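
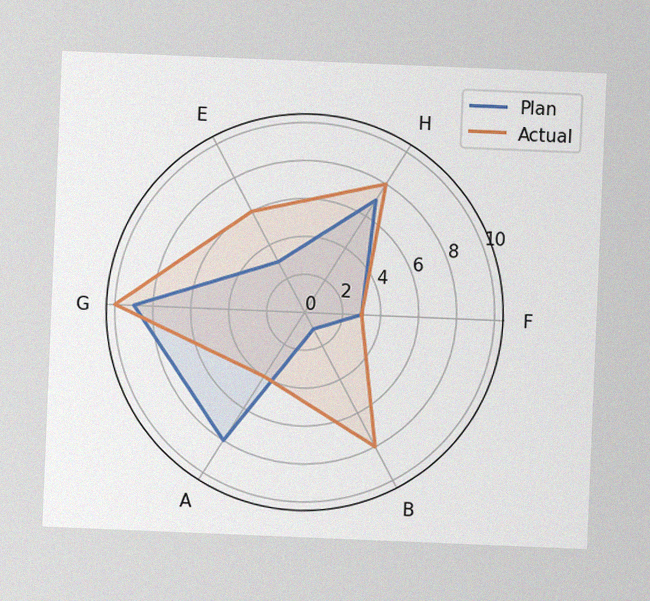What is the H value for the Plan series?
7

The chart is tilted about 2° clockwise, with some photo noise. On the H axis, Plan reaches 7.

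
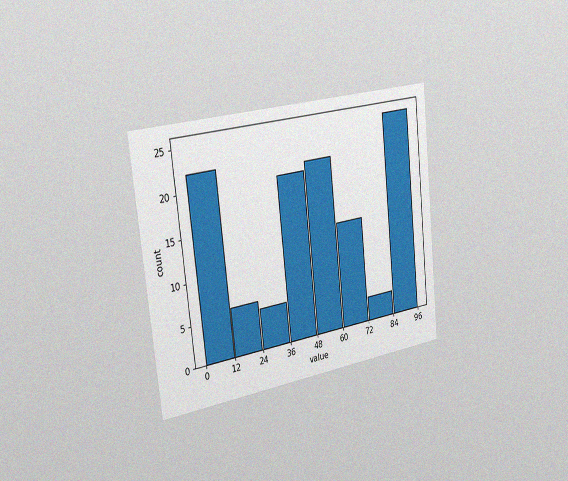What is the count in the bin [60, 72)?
13

The chart is tilted about 6° counter-clockwise and viewed slightly from the left, with some photo noise. The [60, 72) bin has height 13.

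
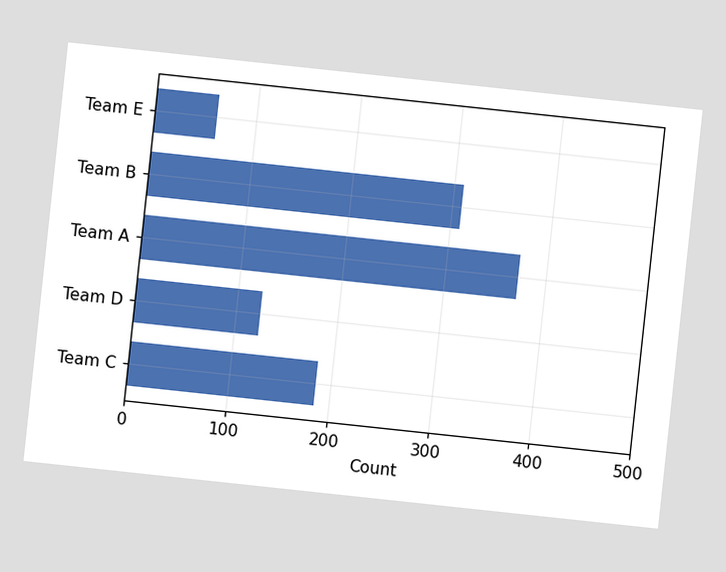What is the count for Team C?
The chart is tilted about 6° clockwise. Reading along the chart's x-axis, the Team C bar reaches 186.

186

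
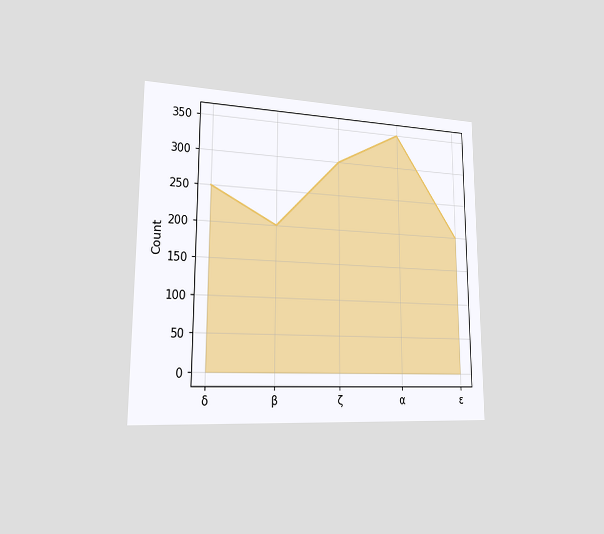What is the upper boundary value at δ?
250

The chart is viewed slightly from the left. At δ the upper boundary is at 250.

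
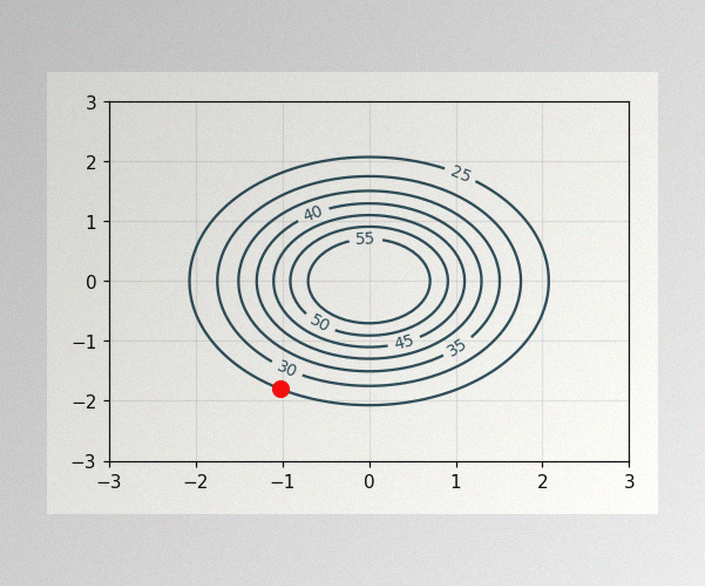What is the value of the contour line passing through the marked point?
The image has some photo noise and uneven lighting. The marked point sits on the contour labelled 25.

25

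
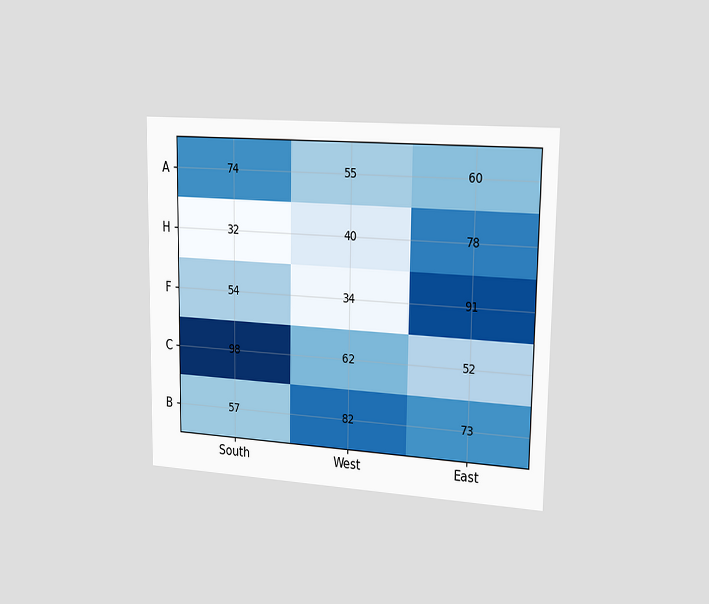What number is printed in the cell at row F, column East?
The chart is viewed slightly from the right. The (F, East) cell reads 91.

91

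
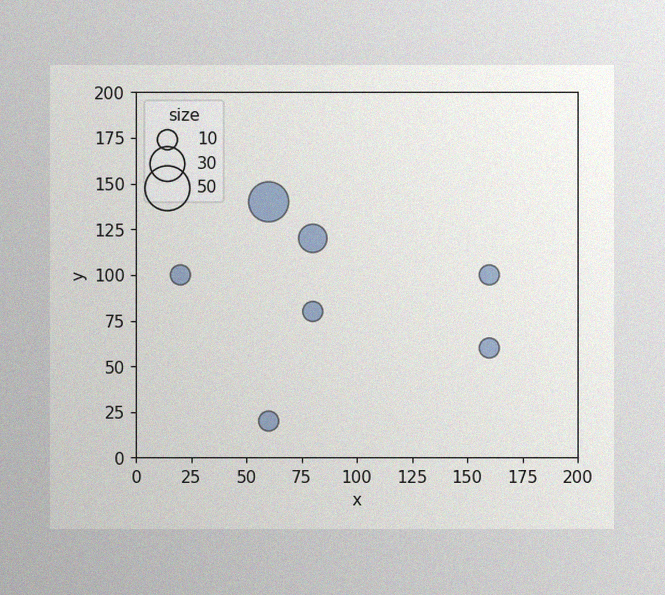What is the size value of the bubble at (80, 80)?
The image has some photo noise and uneven lighting. Matching the bubble at (80, 80) against the size legend gives 10.

10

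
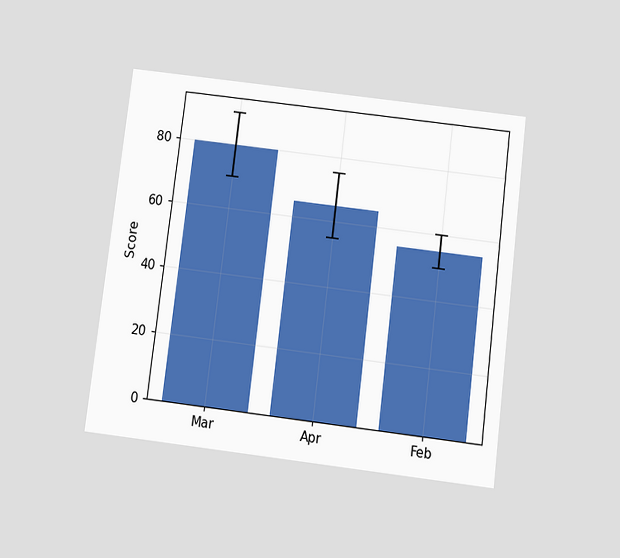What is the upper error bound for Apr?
The chart is tilted about 7° clockwise and viewed slightly from below. The Apr bar's upper whisker reaches 75.

75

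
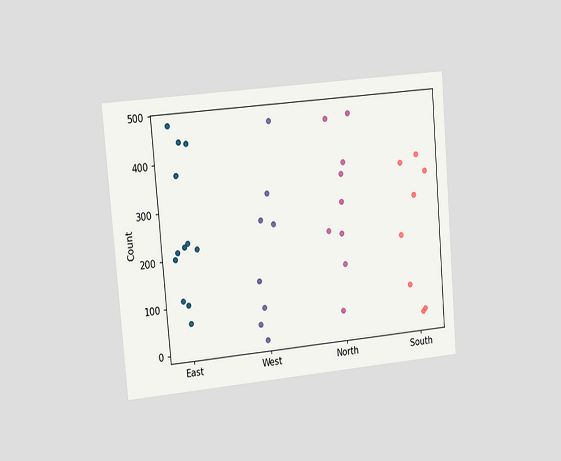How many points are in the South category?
8

The chart is tilted about 5° counter-clockwise and viewed slightly from the left. Counting the markers in the South column gives 8.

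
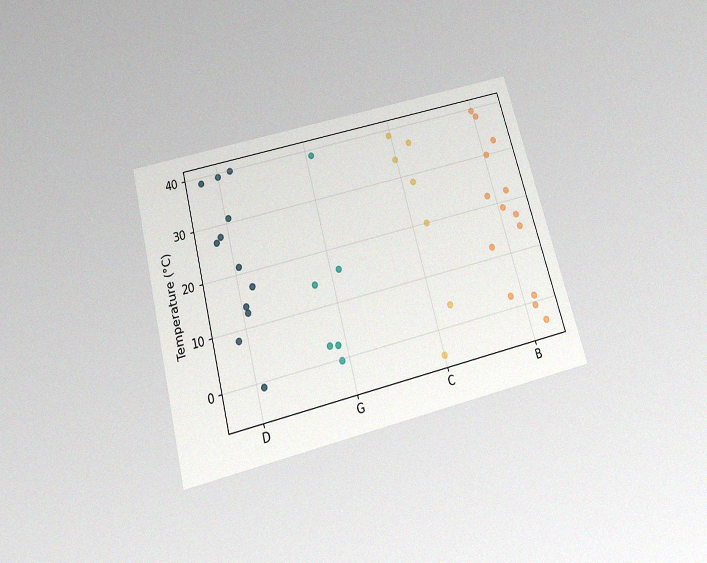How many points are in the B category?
The chart is tilted about 15° counter-clockwise and viewed slightly from below, with some photo noise. Counting the markers in the B column gives 14.

14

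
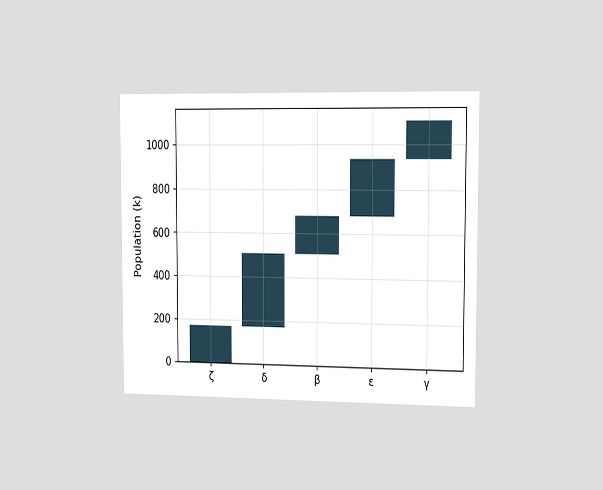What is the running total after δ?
The chart is viewed slightly from the right. After δ the running total reaches 510k.

510k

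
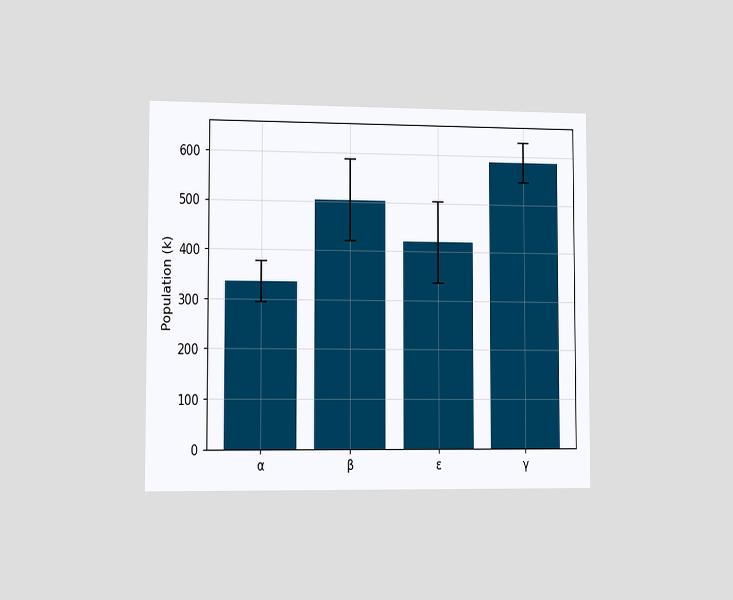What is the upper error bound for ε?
504k

The chart is viewed slightly from the left. The ε bar's upper whisker reaches 504k.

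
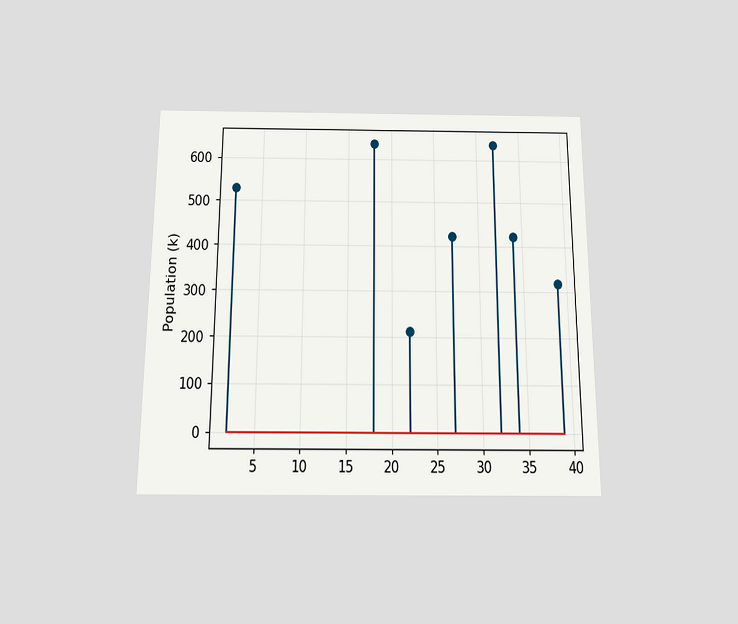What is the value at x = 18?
The chart is viewed slightly from below. The stem at x=18 reaches 636k.

636k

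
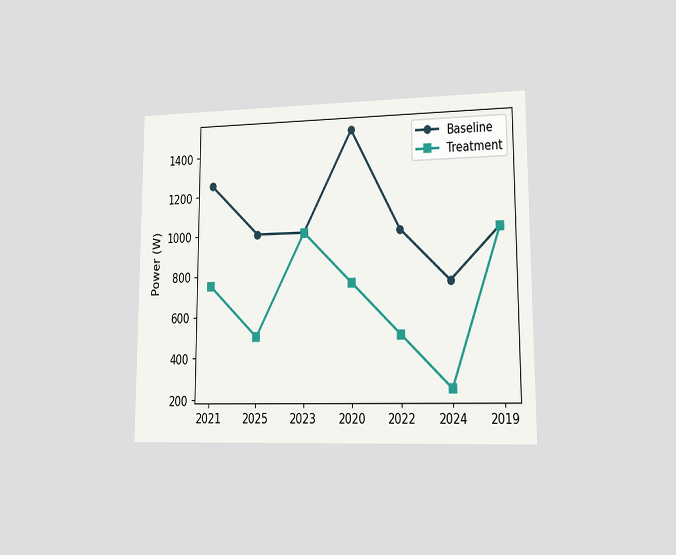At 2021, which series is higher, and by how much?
Baseline, by 500W

The chart is viewed at a slight angle. At 2021, Baseline sits above the other line by 500W.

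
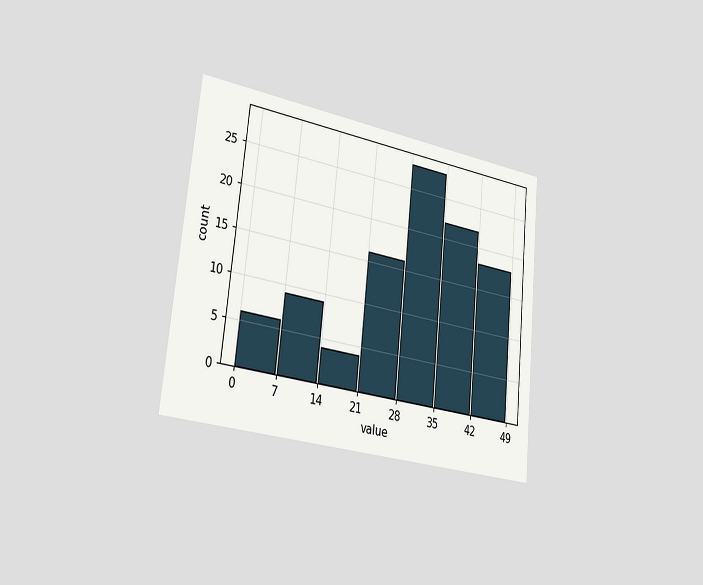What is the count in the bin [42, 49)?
The chart is tilted about 6° clockwise and viewed slightly from the left. The [42, 49) bin has height 18.

18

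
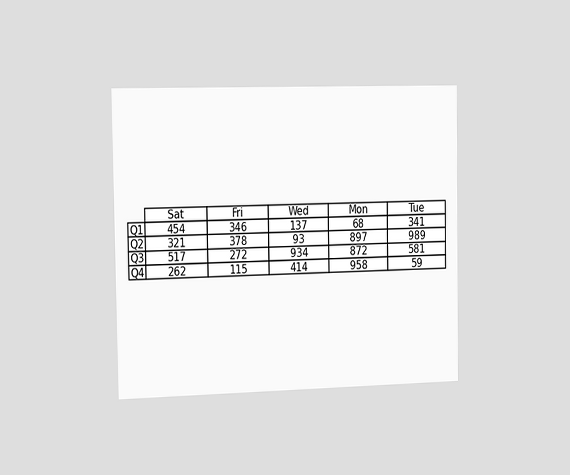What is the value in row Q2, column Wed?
93

The chart is viewed slightly from the left. The (Q2, Wed) cell reads 93.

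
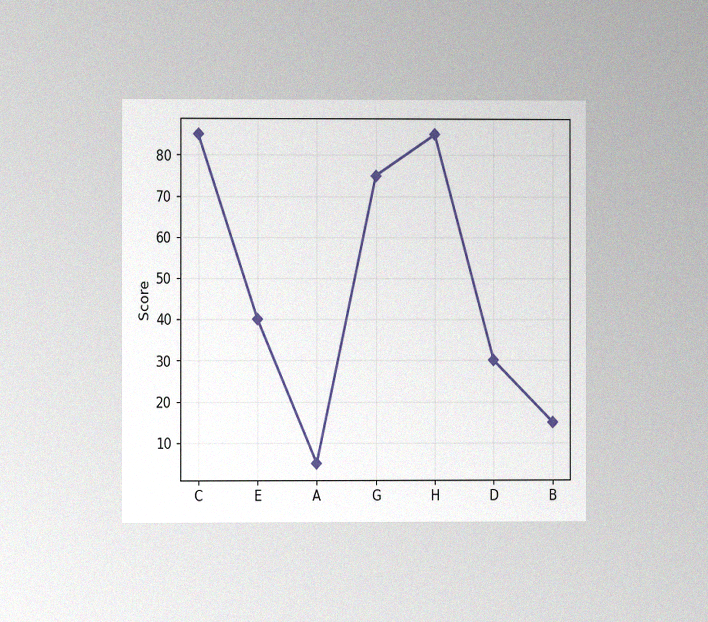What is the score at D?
30

The chart is viewed at a slight angle, with some photo noise. At D, the line is at 30.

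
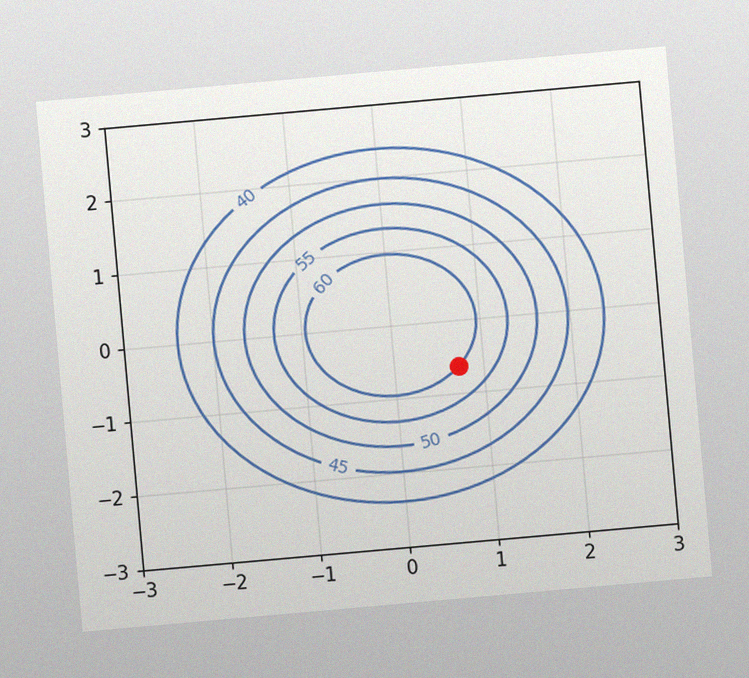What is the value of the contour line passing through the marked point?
The chart is tilted about 5° counter-clockwise, with some photo noise. The marked point sits on the contour labelled 60.

60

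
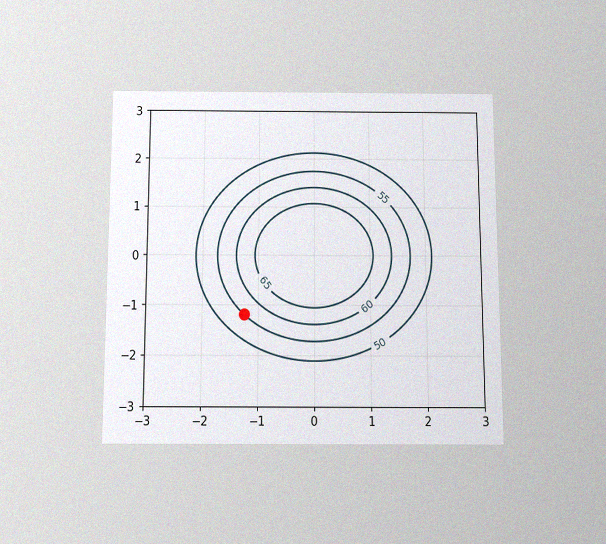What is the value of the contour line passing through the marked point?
55

The chart is viewed slightly from below, with some photo noise. The marked point sits on the contour labelled 55.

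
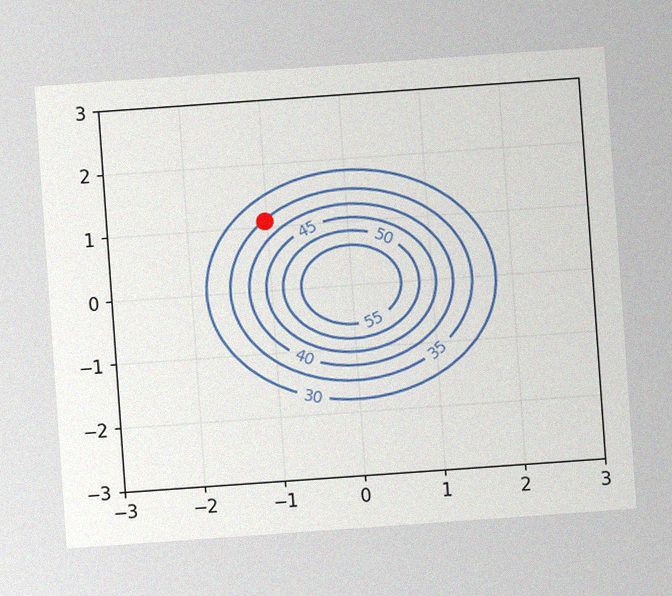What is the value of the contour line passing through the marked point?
35

The chart is tilted about 4° counter-clockwise, with some photo noise. The marked point sits on the contour labelled 35.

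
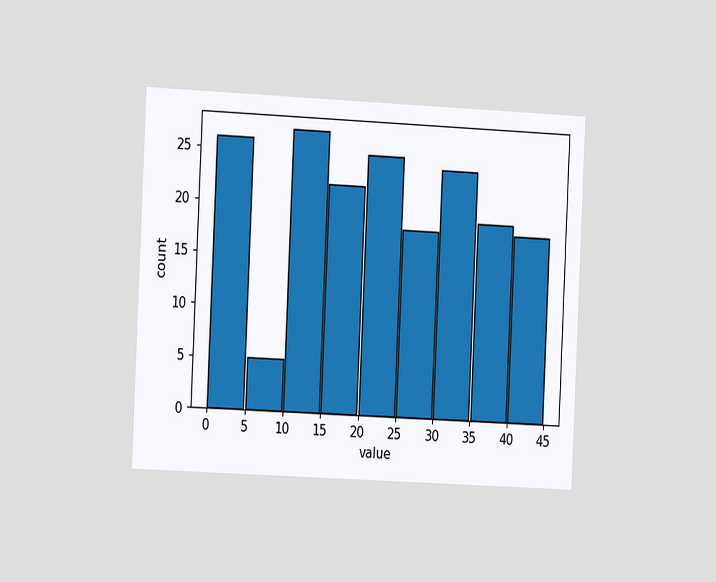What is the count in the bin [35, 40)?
The chart is tilted about 3° clockwise and viewed slightly from the left. The [35, 40) bin has height 19.

19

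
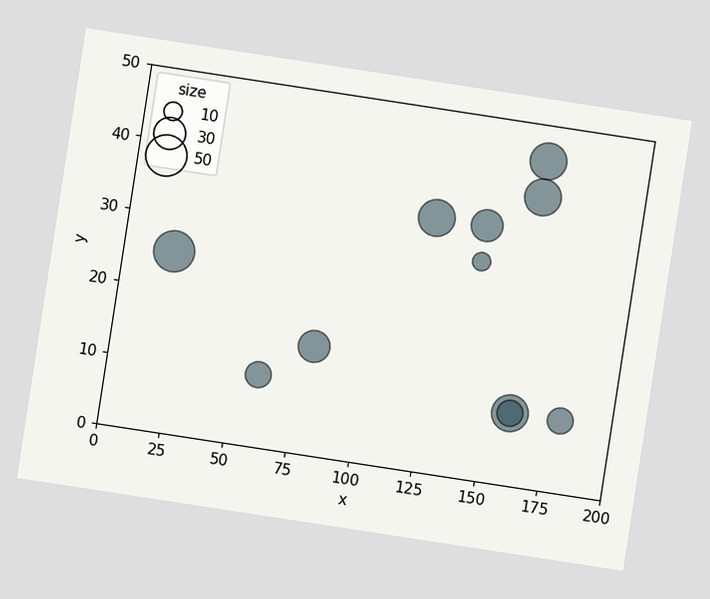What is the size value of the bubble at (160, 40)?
40

The chart is tilted about 9° clockwise. Matching the bubble at (160, 40) against the size legend gives 40.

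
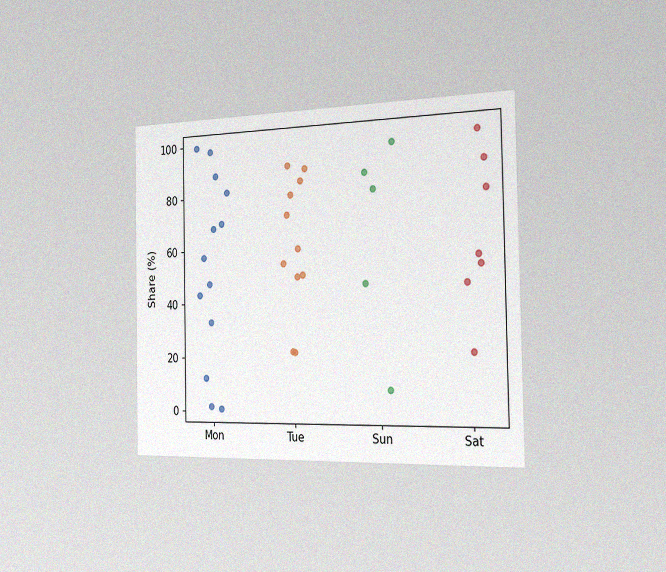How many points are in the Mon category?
The chart is viewed slightly from the right, with some photo noise. Counting the markers in the Mon column gives 13.

13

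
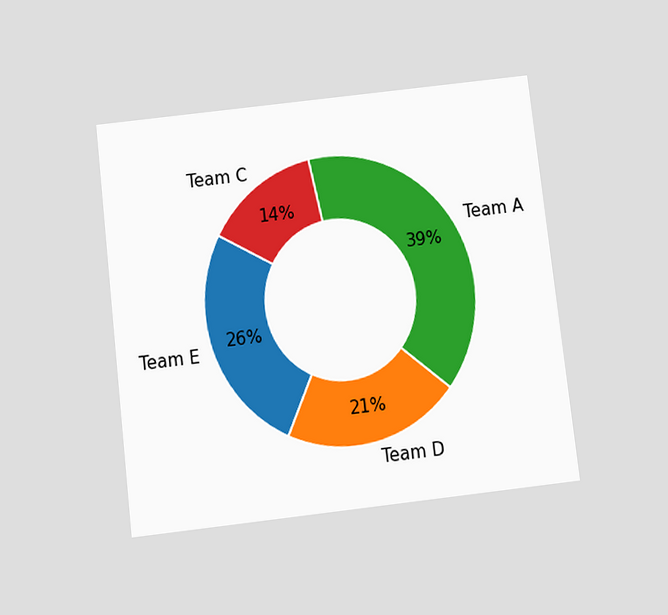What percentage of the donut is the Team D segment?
The chart is tilted about 7° counter-clockwise and viewed slightly from below. The Team D segment takes up 21% of the ring.

21%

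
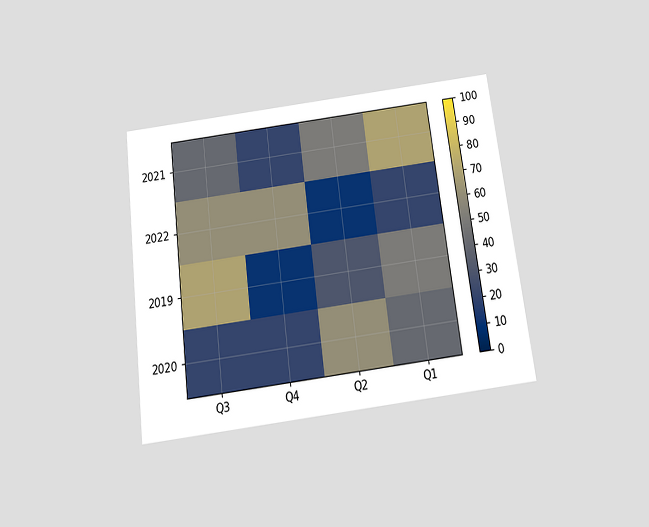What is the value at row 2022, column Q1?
20

The chart is tilted about 7° counter-clockwise and viewed slightly from below. Matching cell (2022, Q1) against the colorbar gives 20.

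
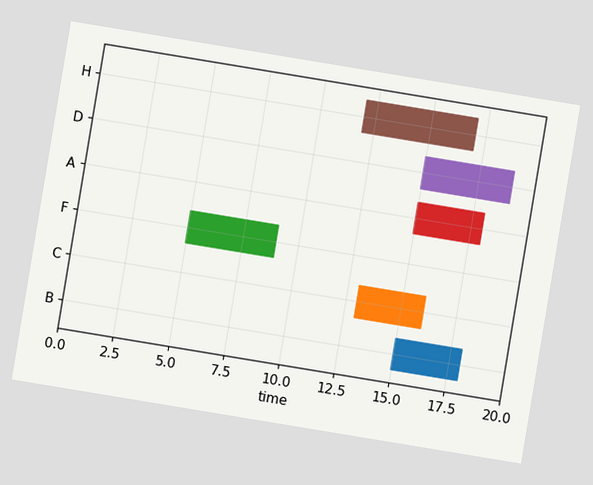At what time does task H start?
The chart is tilted about 9° clockwise. The H bar begins at t=12.

12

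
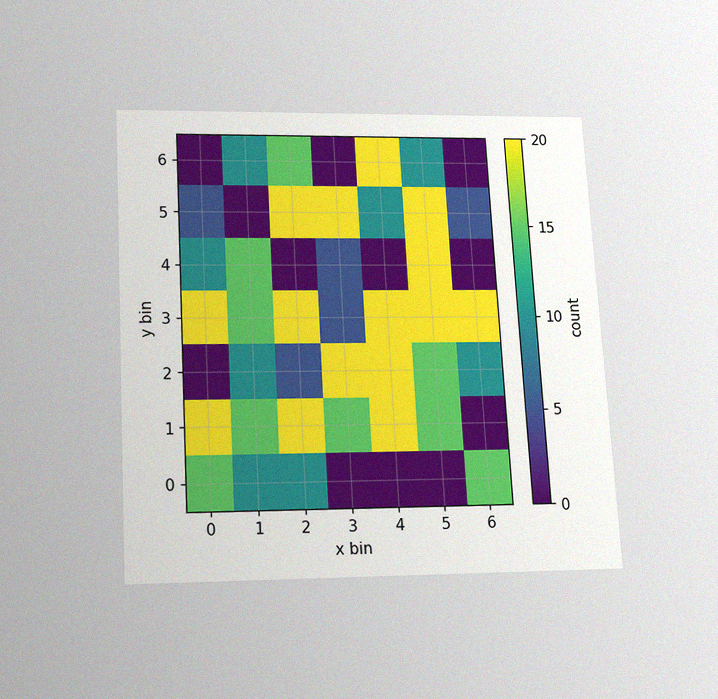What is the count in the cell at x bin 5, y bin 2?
15

The chart is tilted about 3° counter-clockwise and viewed slightly from below, with some photo noise. Matching the cell (5, 2) against the colorbar gives 15.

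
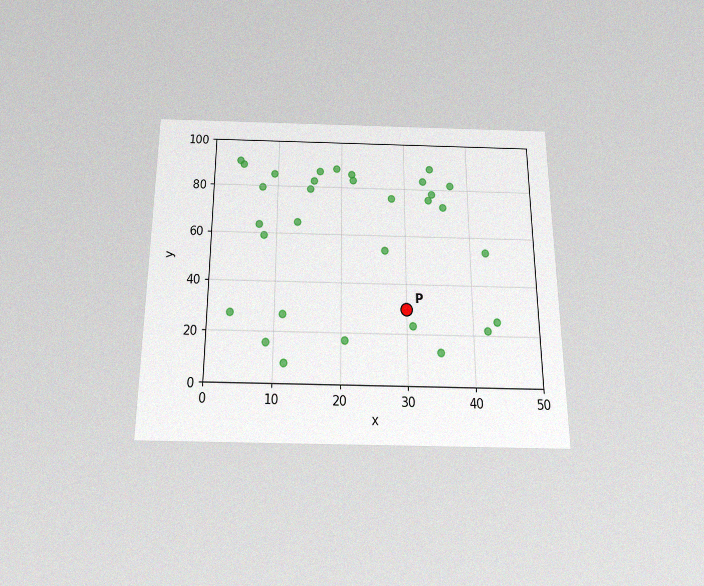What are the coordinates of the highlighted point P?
The chart is viewed slightly from below, with some photo noise. Following the gridlines from P to each axis, P sits at (30, 30).

(30, 30)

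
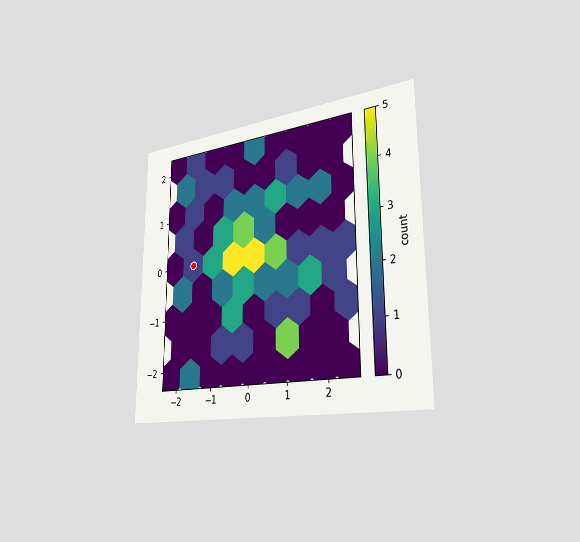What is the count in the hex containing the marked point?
1

The chart is viewed slightly from the right. The marked hex reads 1 on the colorbar.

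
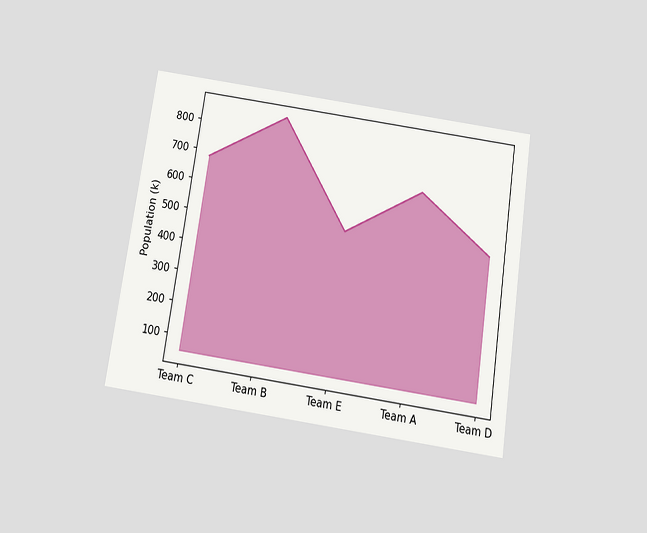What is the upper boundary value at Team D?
510k

The chart is tilted about 8° clockwise and viewed slightly from below. At Team D the upper boundary is at 510k.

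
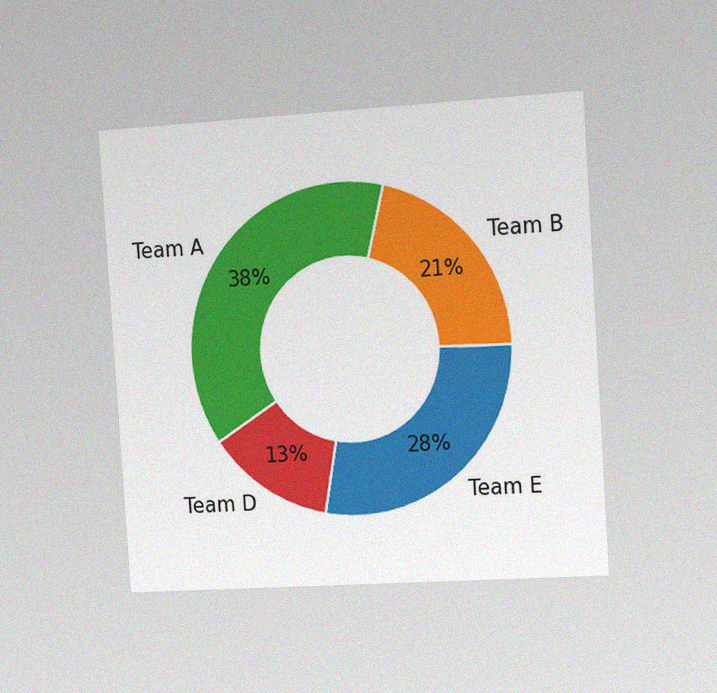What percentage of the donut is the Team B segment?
The chart is tilted about 4° counter-clockwise and viewed slightly from the right, with some photo noise. The Team B segment takes up 21% of the ring.

21%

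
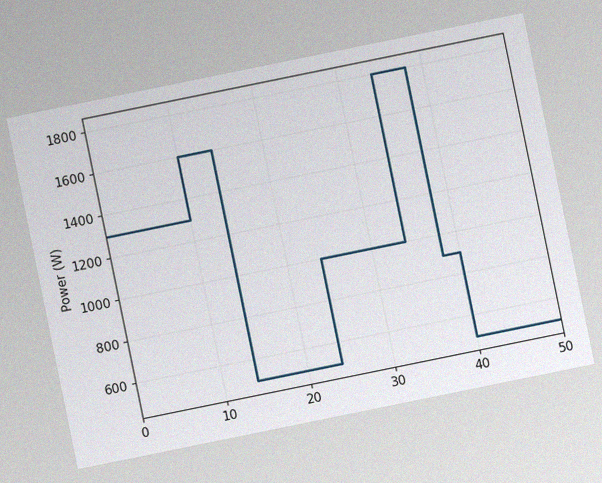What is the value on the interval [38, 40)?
900W

The chart is tilted about 12° counter-clockwise, with some photo noise. On [38, 40) the step sits at 900W.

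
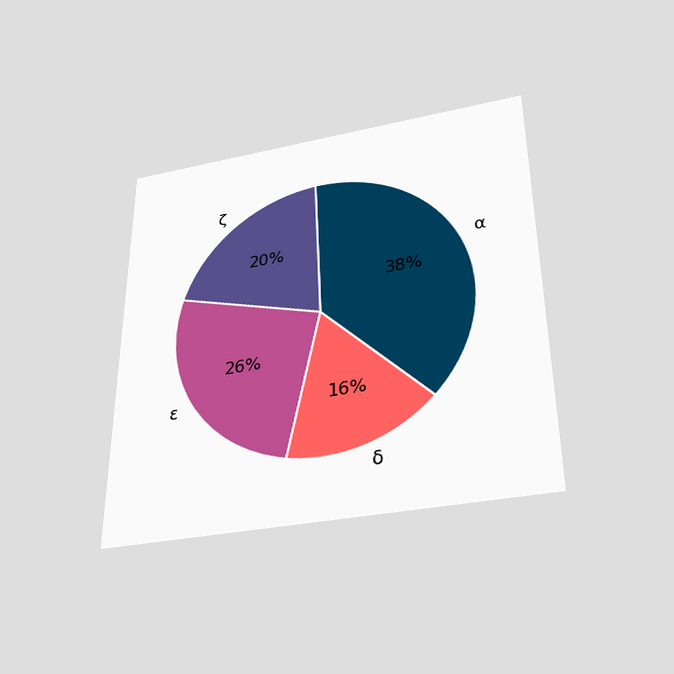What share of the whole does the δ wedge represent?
16%

The chart is viewed slightly from below. The δ slice takes up 16% of the pie.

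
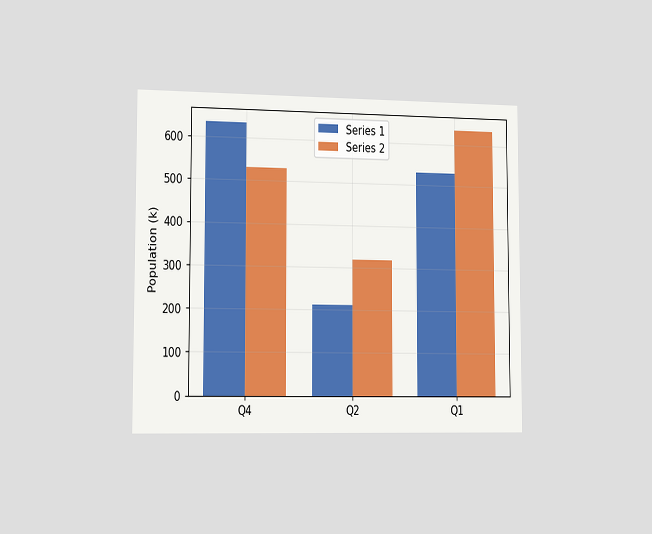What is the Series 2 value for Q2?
318k

The chart is viewed slightly from the left. The Series 2 bar at Q2 reaches 318k on the y-axis.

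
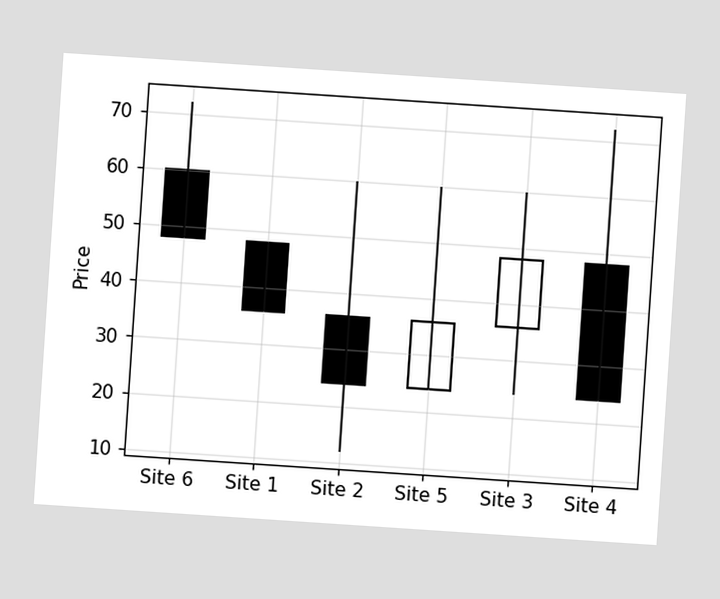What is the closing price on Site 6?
The chart is tilted about 4° clockwise. The Site 6 candle closes at 48.

48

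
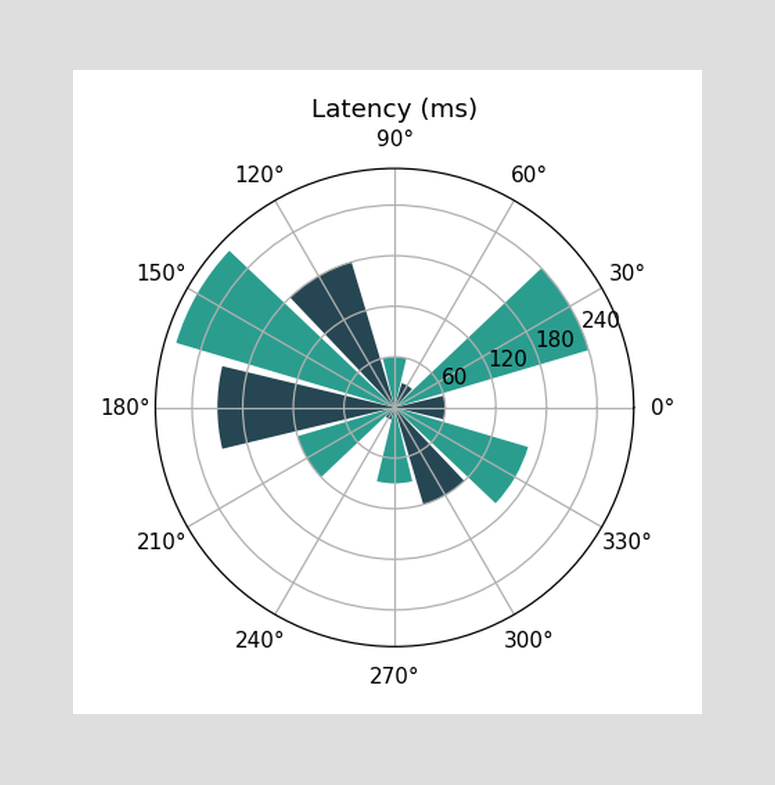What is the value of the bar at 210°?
120ms

The bar at 210° reaches 120ms on the radial axis.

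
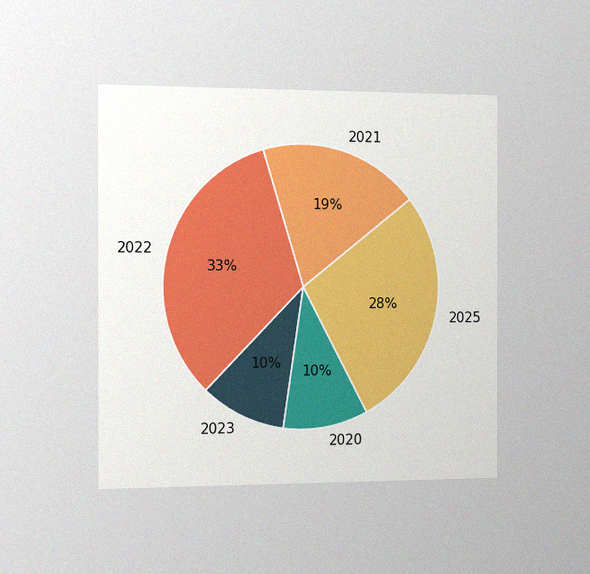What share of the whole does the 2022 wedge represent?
33%

The chart is viewed slightly from the left, with some photo noise. The 2022 slice takes up 33% of the pie.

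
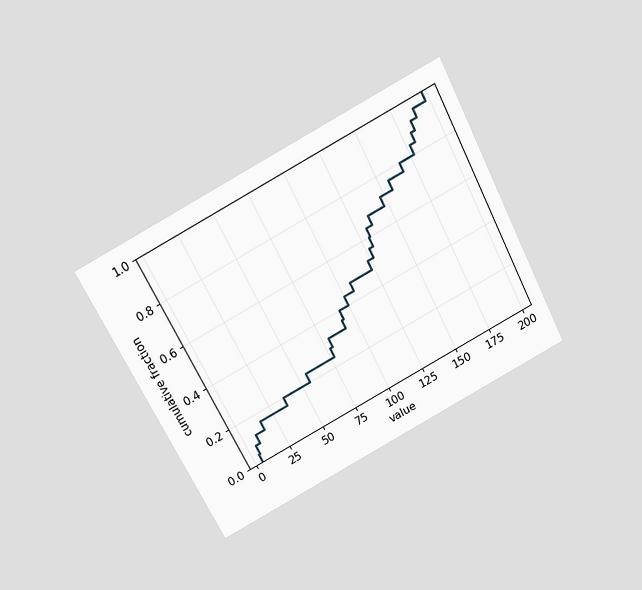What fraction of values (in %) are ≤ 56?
The chart is tilted about 27° counter-clockwise and viewed slightly from above. At x=56 the ECDF step is at 24%.

24%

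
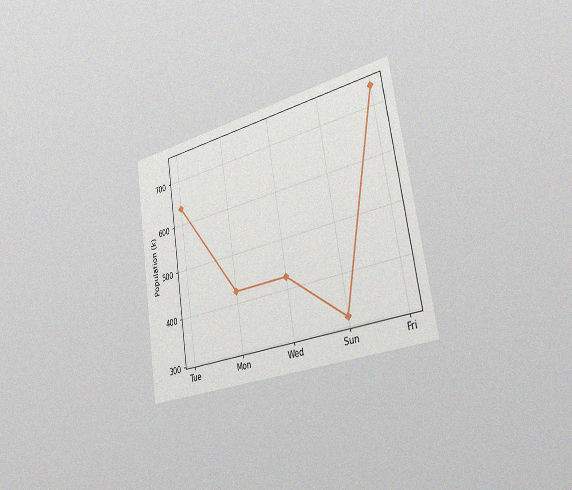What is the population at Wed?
424k

The chart is tilted about 9° counter-clockwise and viewed slightly from the right, with some photo noise. At Wed, the line is at 424k.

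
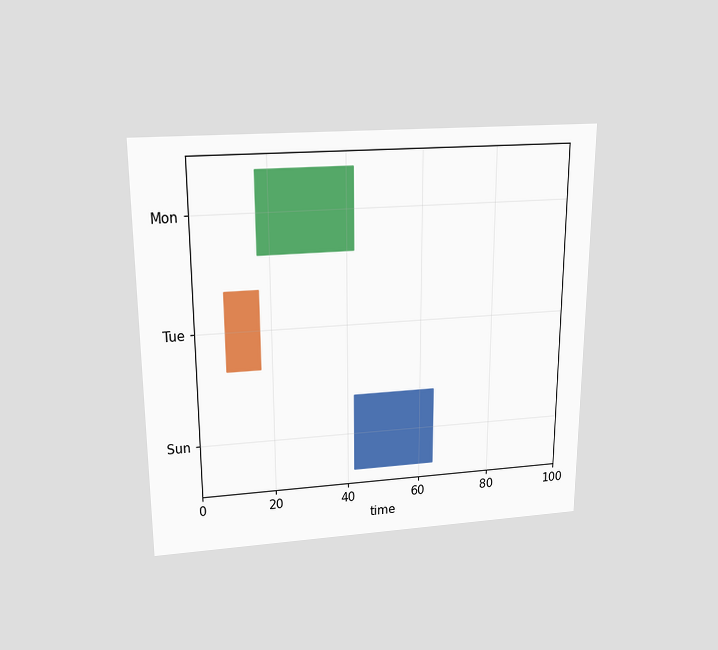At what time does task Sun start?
42

The chart is viewed slightly from above. The Sun bar begins at t=42.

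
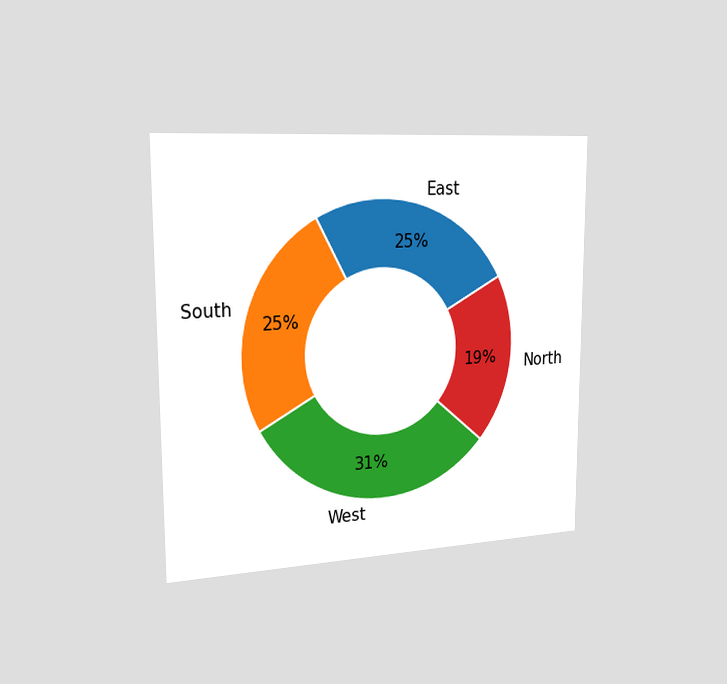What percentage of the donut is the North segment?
19%

The chart is viewed slightly from the left. The North segment takes up 19% of the ring.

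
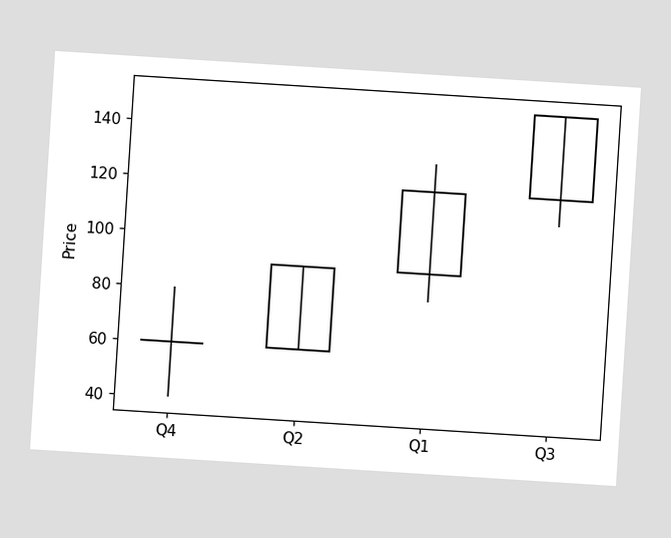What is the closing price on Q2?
90

The chart is tilted about 4° clockwise. The Q2 candle closes at 90.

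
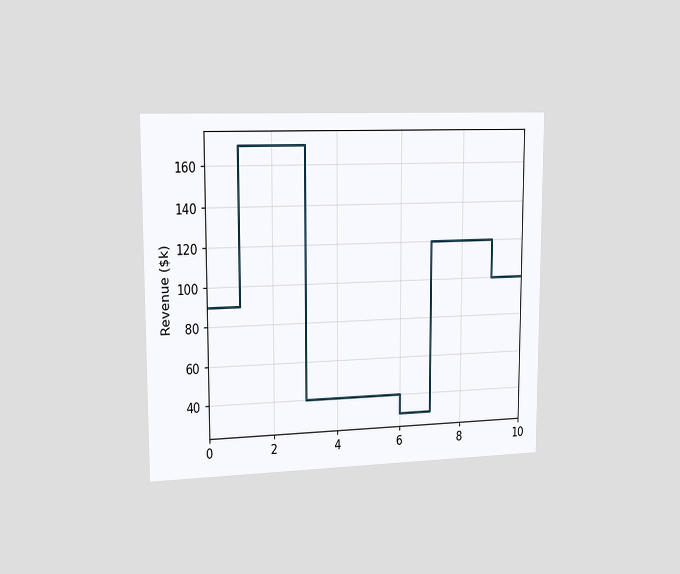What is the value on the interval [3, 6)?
$40k

The chart is viewed slightly from the left. On [3, 6) the step sits at $40k.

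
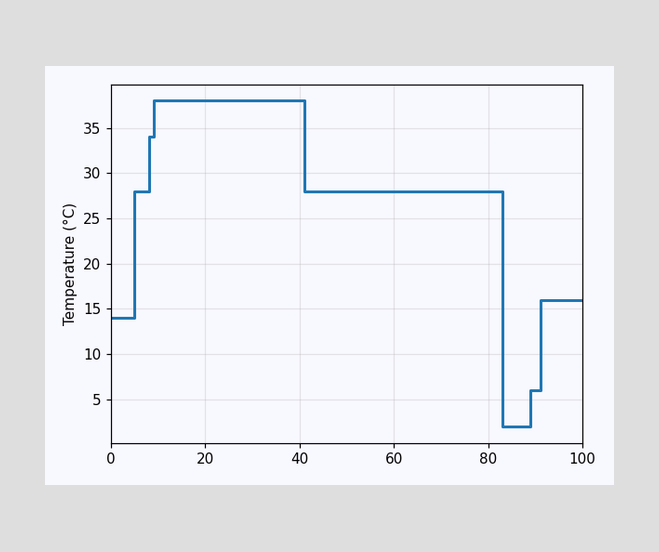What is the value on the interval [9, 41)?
On [9, 41) the step sits at 38°C.

38°C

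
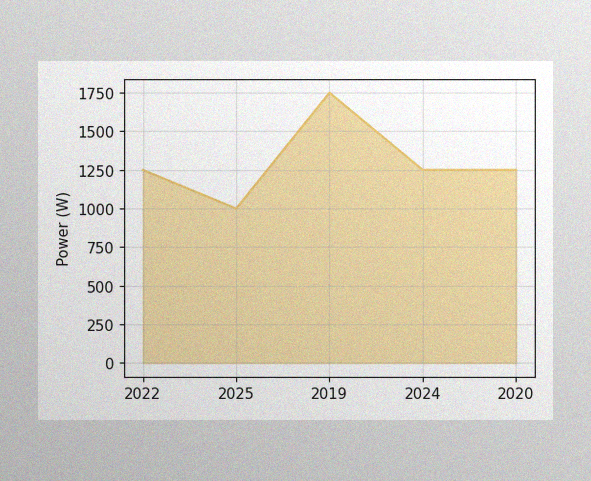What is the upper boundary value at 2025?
The image has some photo noise and uneven lighting. At 2025 the upper boundary is at 1000W.

1000W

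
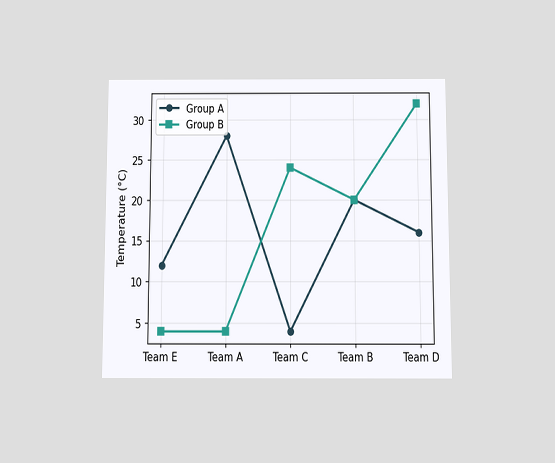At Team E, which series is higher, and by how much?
Group A, by 8°C

The chart is viewed slightly from below. At Team E, Group A sits above the other line by 8°C.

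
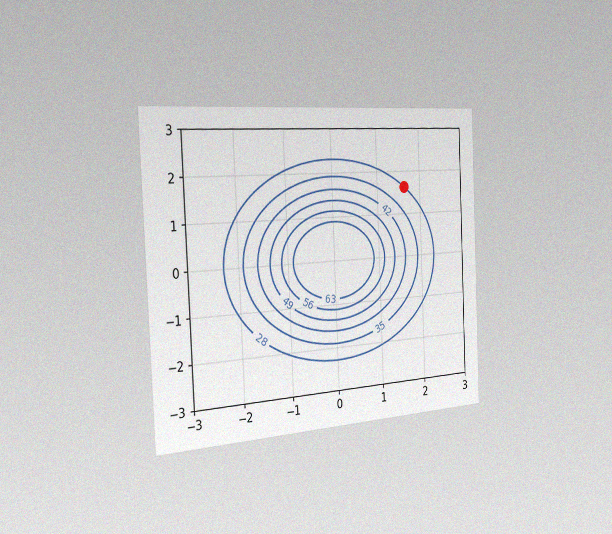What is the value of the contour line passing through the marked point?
The chart is tilted about 3° counter-clockwise and viewed slightly from the left, with some photo noise. The marked point sits on the contour labelled 28.

28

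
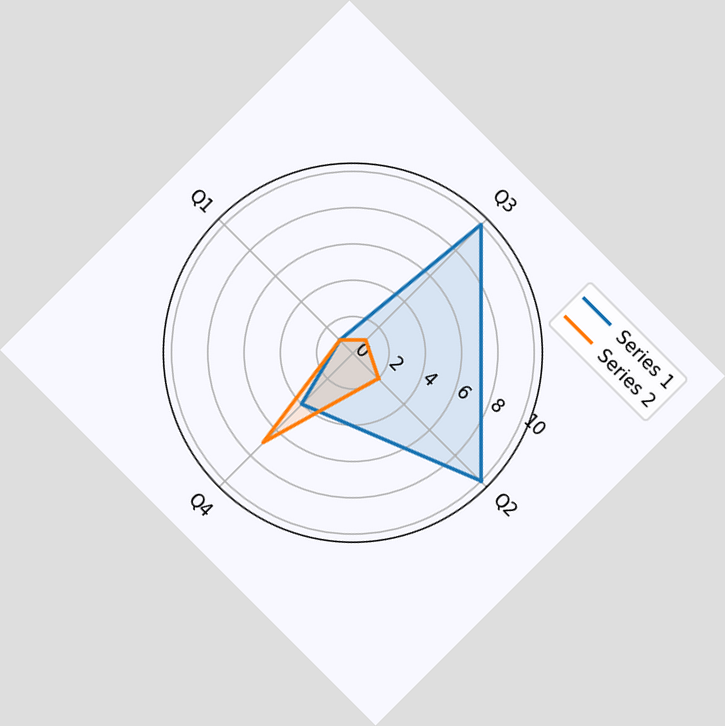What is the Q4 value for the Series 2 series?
7

The chart is tilted about 45° clockwise. On the Q4 axis, Series 2 reaches 7.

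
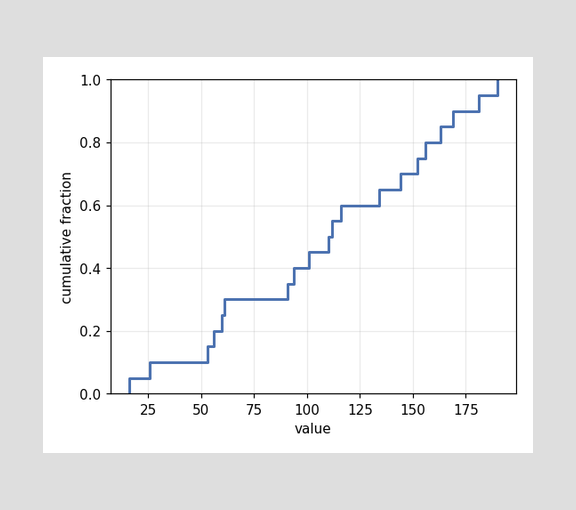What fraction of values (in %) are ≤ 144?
70%

At x=144 the ECDF step is at 70%.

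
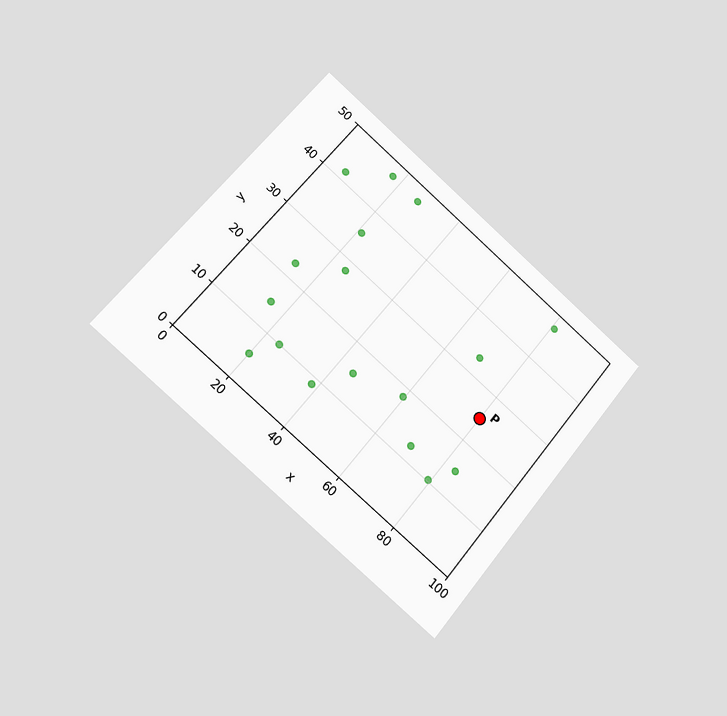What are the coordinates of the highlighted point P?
(80, 25)

The chart is tilted about 40° clockwise and viewed slightly from the left. Following the gridlines from P to each axis, P sits at (80, 25).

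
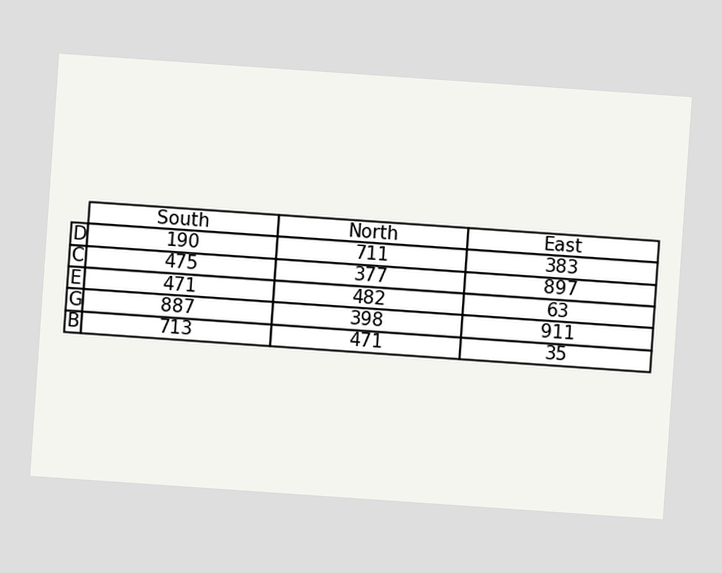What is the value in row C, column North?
377

The chart is tilted about 4° clockwise. The (C, North) cell reads 377.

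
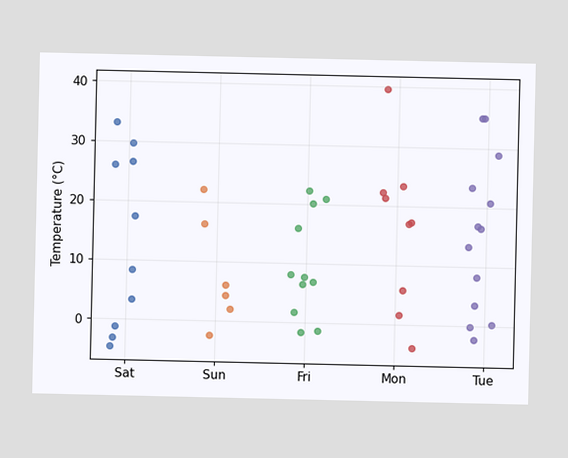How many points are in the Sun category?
Counting the markers in the Sun column gives 6.

6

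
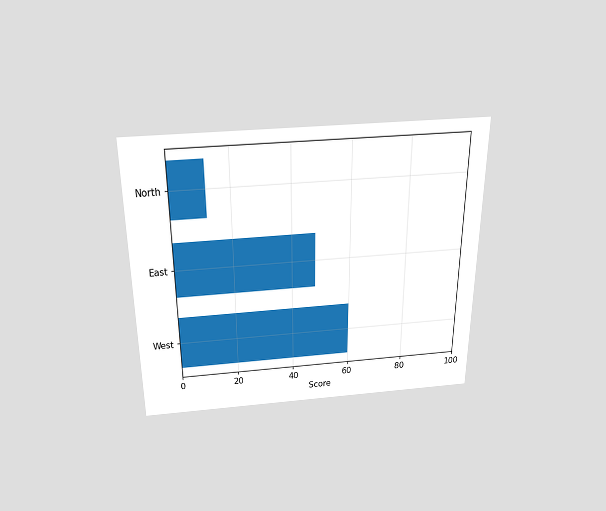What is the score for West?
The chart is viewed slightly from above. Reading along the chart's x-axis, the West bar reaches 60.

60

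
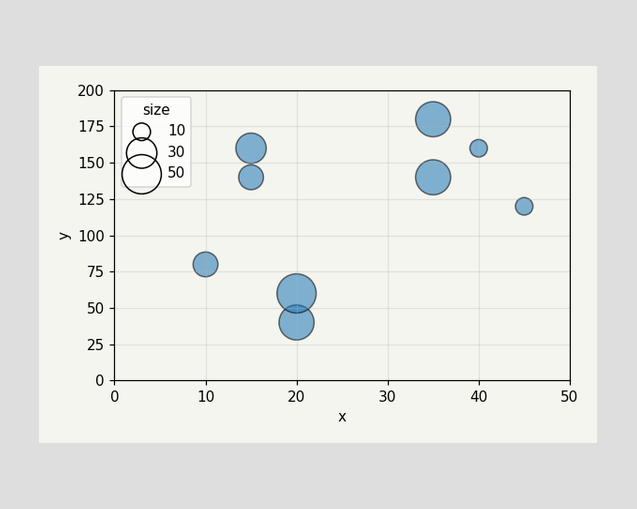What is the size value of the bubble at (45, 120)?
Matching the bubble at (45, 120) against the size legend gives 10.

10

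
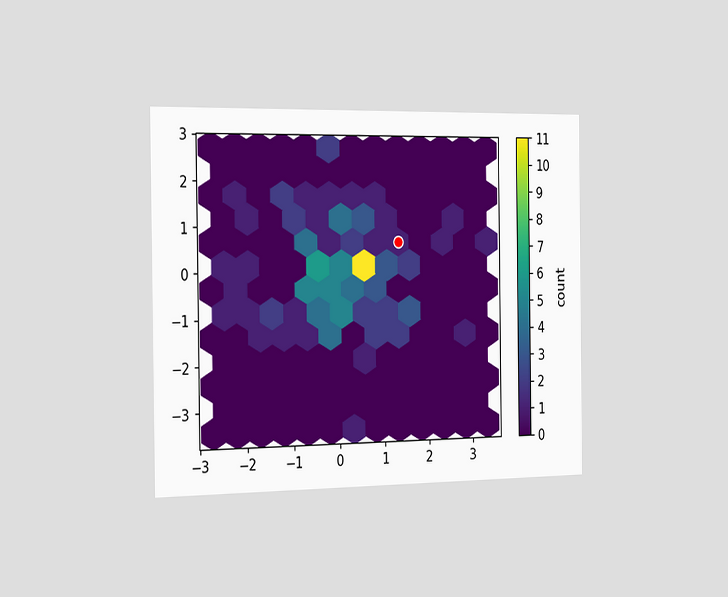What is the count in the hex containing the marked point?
The chart is viewed slightly from the left. The marked hex reads 1 on the colorbar.

1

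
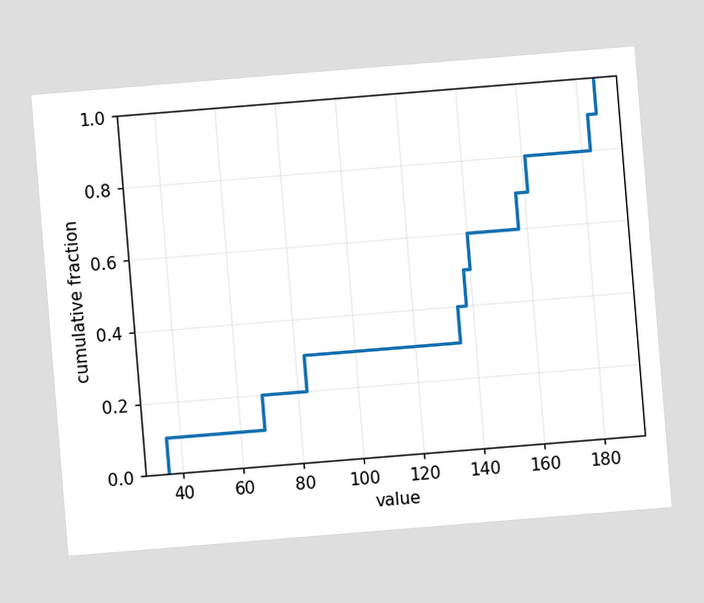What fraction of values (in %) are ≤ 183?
The chart is tilted about 5° counter-clockwise. At x=183 the ECDF step is at 90%.

90%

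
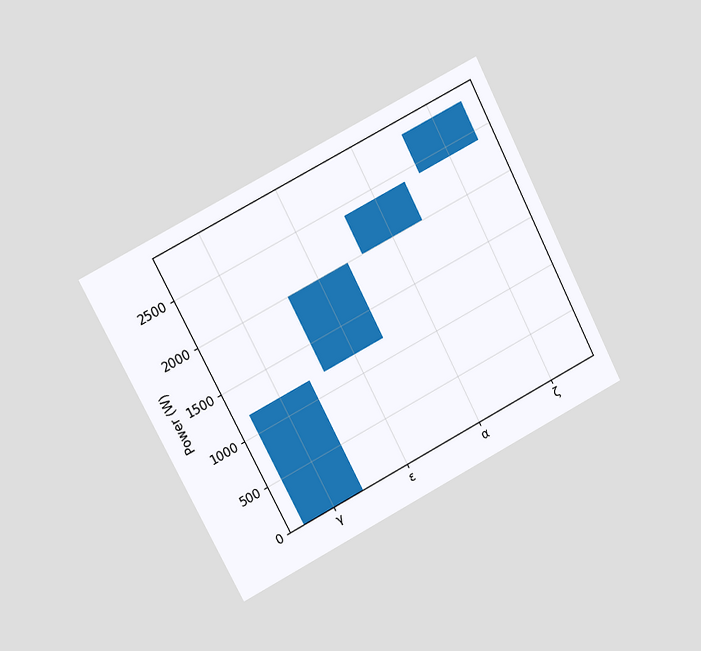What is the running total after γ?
1200W

The chart is tilted about 27° counter-clockwise and viewed at a slight angle. After γ the running total reaches 1200W.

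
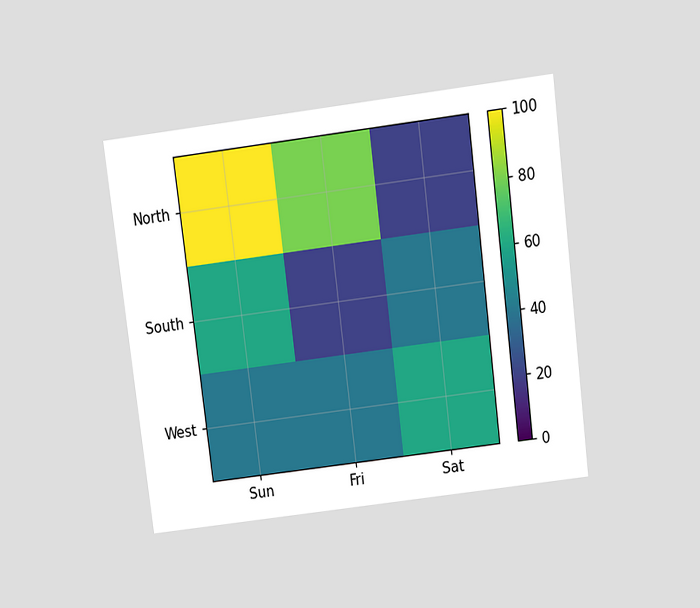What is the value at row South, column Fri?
20

The chart is tilted about 7° counter-clockwise and viewed slightly from above. Matching cell (South, Fri) against the colorbar gives 20.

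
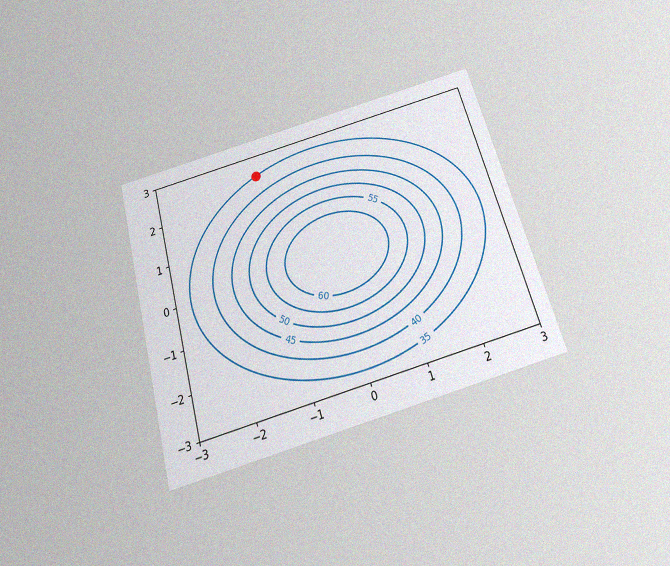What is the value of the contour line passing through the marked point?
35

The chart is tilted about 15° counter-clockwise and viewed slightly from below, with some photo noise. The marked point sits on the contour labelled 35.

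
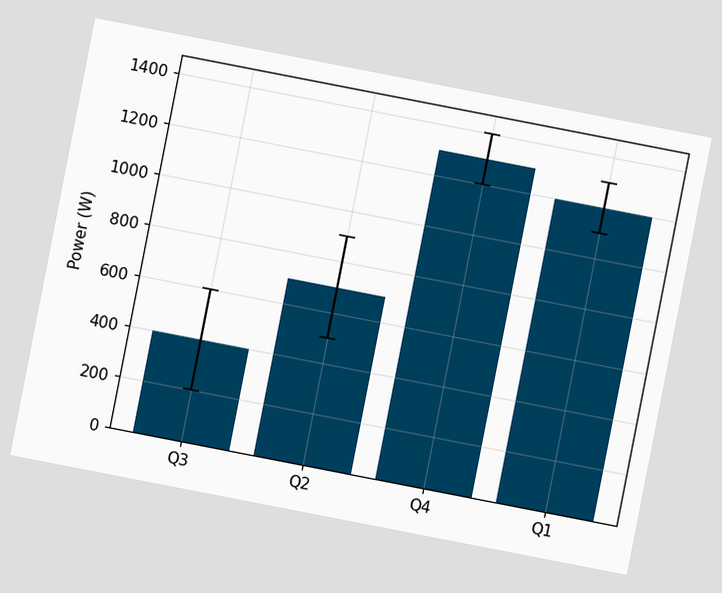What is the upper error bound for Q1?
The chart is tilted about 11° clockwise. The Q1 bar's upper whisker reaches 1300W.

1300W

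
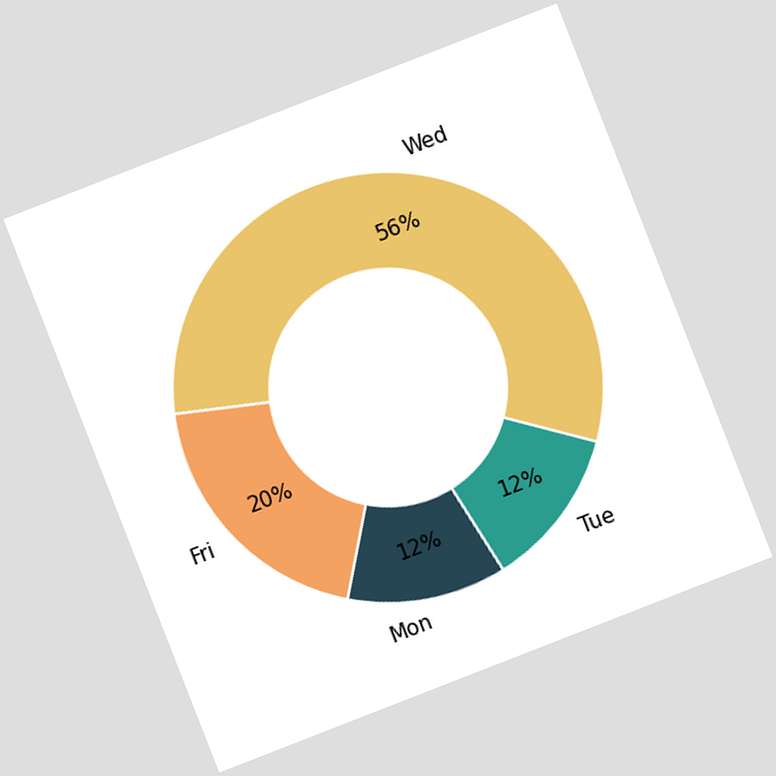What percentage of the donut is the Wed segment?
The chart is tilted about 21° counter-clockwise. The Wed segment takes up 56% of the ring.

56%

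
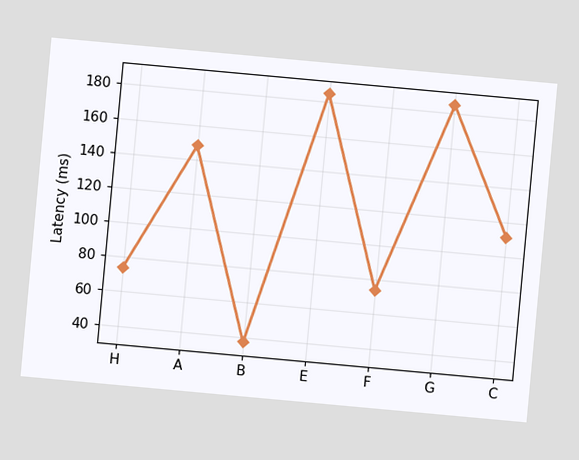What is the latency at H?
74ms

The chart is tilted about 5° clockwise. At H, the line is at 74ms.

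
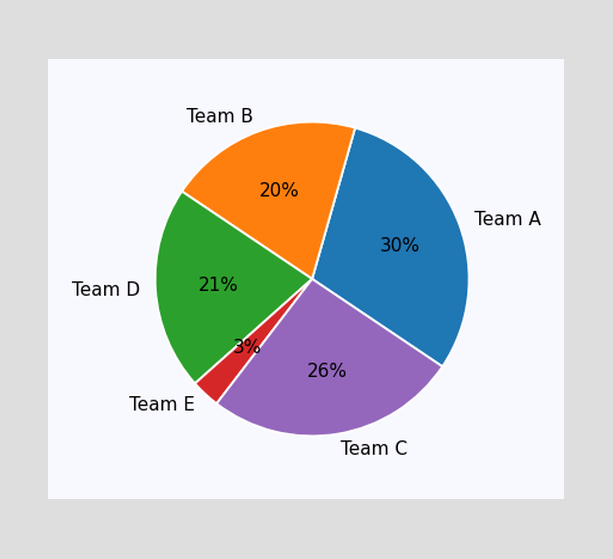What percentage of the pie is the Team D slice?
21%

The Team D slice takes up 21% of the pie.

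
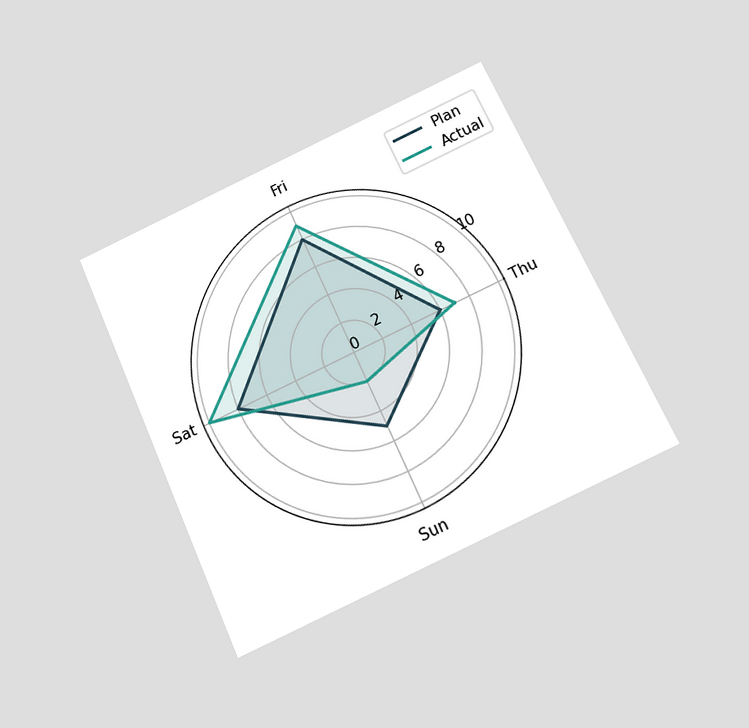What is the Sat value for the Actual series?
The chart is tilted about 25° counter-clockwise and viewed slightly from below. On the Sat axis, Actual reaches 10.

10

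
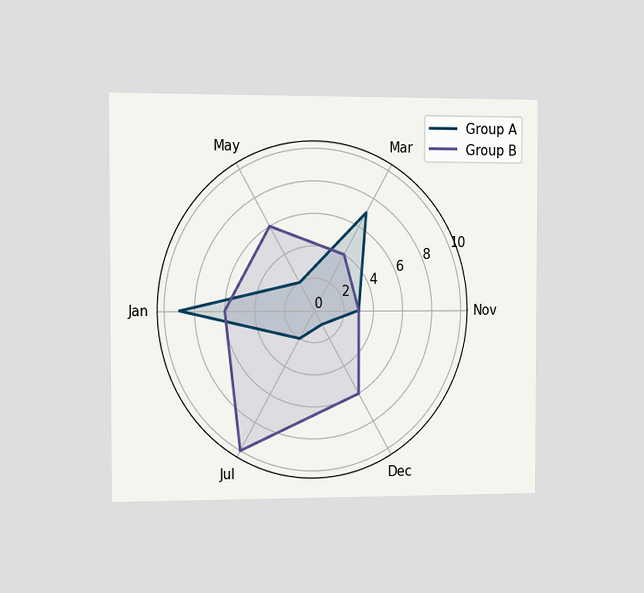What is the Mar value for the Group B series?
4

The chart is viewed at a slight angle. On the Mar axis, Group B reaches 4.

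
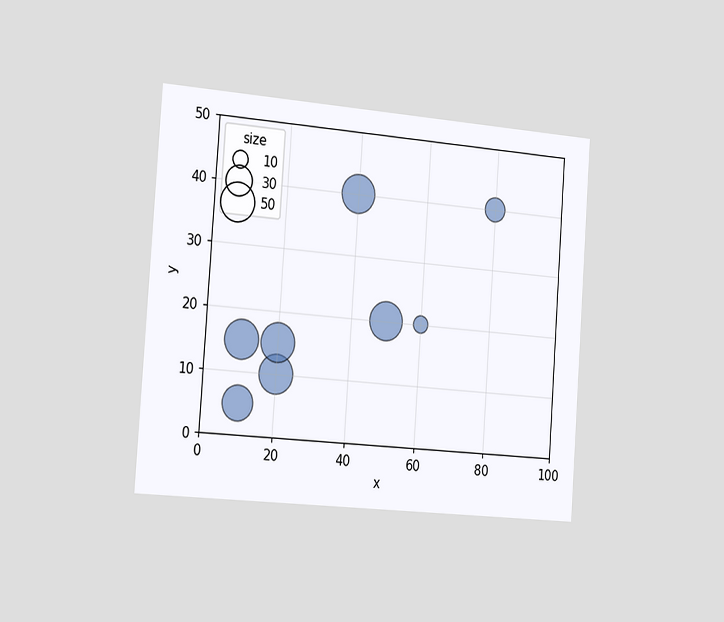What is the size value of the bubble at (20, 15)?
The chart is tilted about 4° clockwise and viewed slightly from the left. Matching the bubble at (20, 15) against the size legend gives 50.

50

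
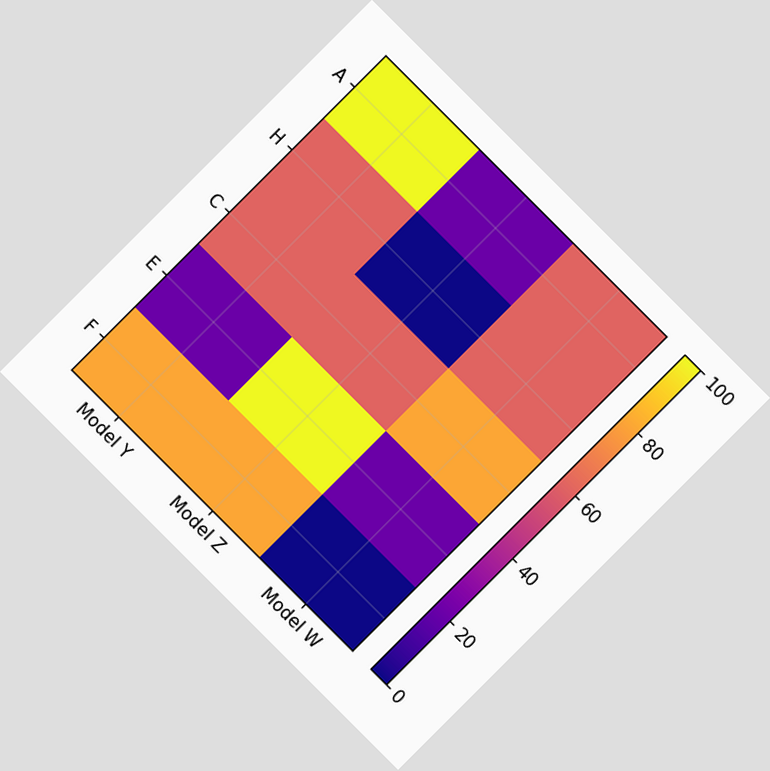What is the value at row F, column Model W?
The chart is tilted about 45° clockwise. Matching cell (F, Model W) against the colorbar gives 0.

0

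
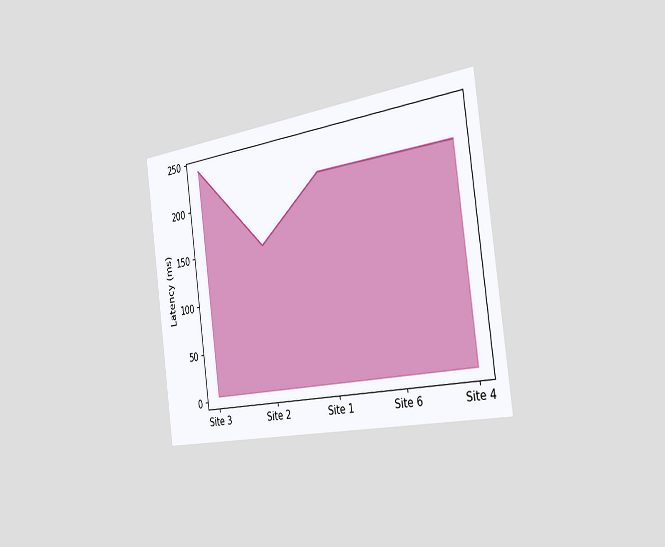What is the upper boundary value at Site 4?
The chart is tilted about 8° counter-clockwise and viewed slightly from the right. At Site 4 the upper boundary is at 210ms.

210ms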